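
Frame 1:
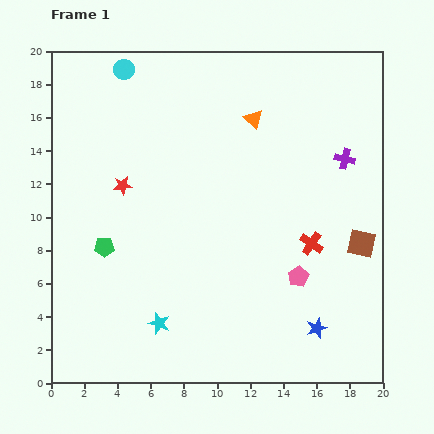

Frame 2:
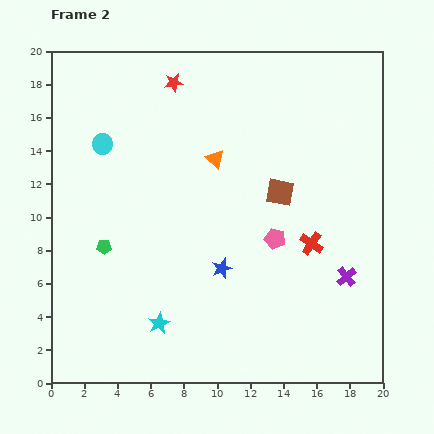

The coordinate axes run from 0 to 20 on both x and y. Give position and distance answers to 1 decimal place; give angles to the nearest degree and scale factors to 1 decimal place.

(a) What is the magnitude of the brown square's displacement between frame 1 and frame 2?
5.8

The brown square moved from (18.7, 8.4) to (13.8, 11.5), a distance of √(4.9² + 3.1²) ≈ 5.8.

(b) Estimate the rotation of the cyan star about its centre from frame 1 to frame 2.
26° clockwise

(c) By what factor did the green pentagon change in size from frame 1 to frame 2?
0.7×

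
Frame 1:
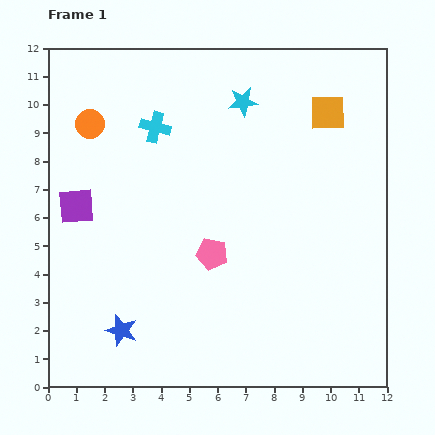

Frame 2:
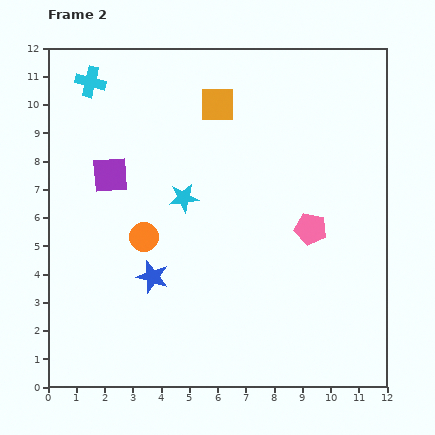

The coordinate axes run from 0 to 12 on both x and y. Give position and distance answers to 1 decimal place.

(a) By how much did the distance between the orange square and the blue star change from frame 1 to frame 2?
-4.1

Distance in frame 1: 10.6. Distance in frame 2: 6.5.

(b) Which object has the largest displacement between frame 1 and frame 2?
the orange circle

(moved 4.4; next 4.0)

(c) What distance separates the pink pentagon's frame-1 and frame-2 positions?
3.6

The pink pentagon moved from (5.8, 4.7) to (9.3, 5.6), a distance of √(3.5² + 0.9²) ≈ 3.6.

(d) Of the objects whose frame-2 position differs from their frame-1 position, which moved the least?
the purple square

(moved 1.6)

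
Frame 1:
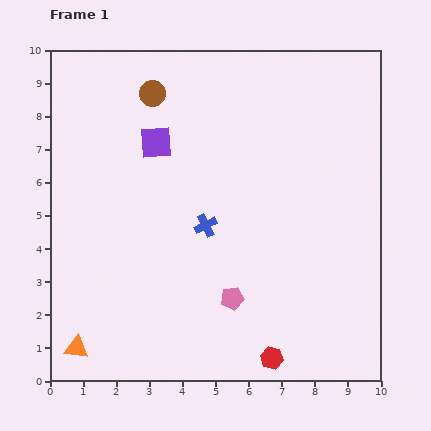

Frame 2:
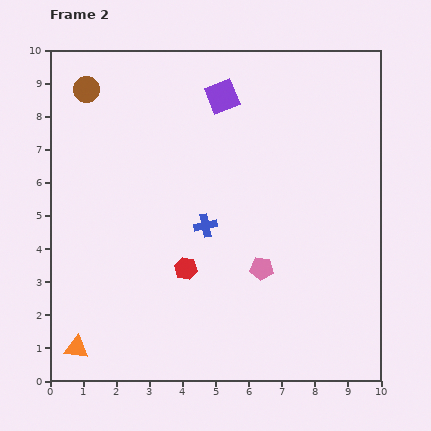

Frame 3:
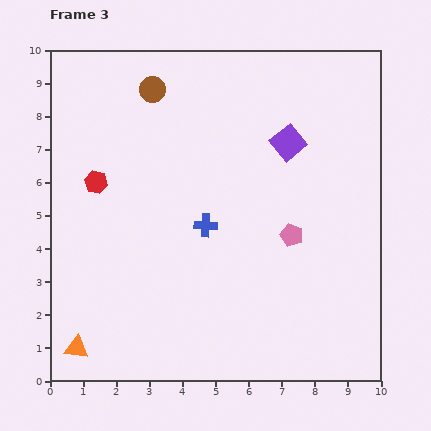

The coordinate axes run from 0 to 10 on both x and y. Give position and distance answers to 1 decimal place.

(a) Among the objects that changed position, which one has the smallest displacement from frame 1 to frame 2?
the pink pentagon

(moved 1.3)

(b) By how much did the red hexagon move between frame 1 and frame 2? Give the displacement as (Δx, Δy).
(-2.6, 2.7)

The red hexagon was at (6.7, 0.7) in frame 1 and (4.1, 3.4) in frame 2.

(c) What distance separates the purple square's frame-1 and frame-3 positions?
4.0

The purple square moved from (3.2, 7.2) to (7.2, 7.2), a distance of √(4.0² + 0.0²) ≈ 4.0.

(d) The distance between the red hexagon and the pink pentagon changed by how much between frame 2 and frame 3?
+3.8

Distance in frame 2: 2.3. Distance in frame 3: 6.1.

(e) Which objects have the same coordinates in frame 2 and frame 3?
the blue cross, the orange triangle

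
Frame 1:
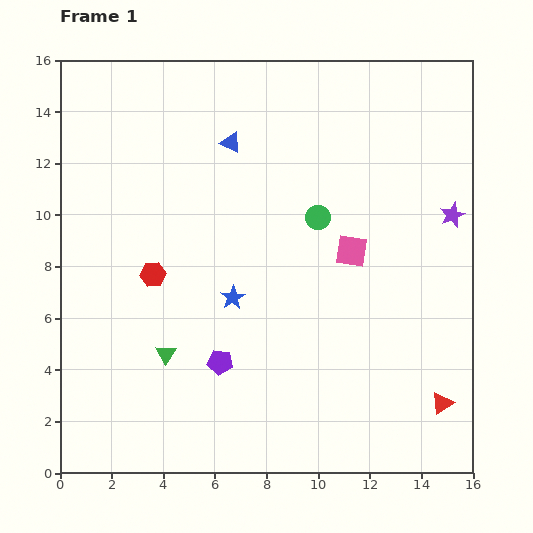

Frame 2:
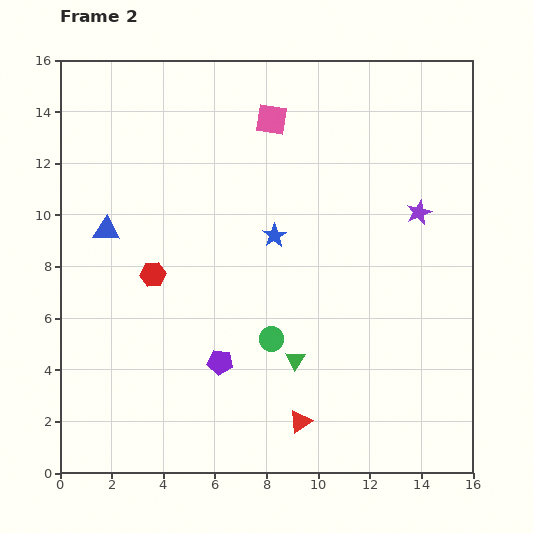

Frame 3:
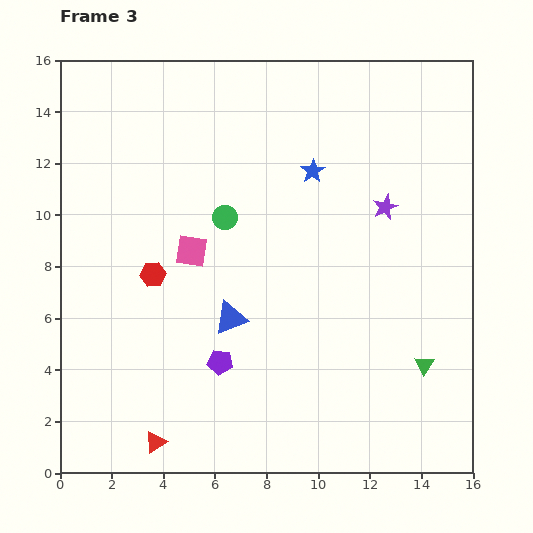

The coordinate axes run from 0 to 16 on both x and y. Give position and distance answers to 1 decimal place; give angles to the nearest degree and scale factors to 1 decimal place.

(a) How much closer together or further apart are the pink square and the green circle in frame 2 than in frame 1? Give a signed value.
+6.7

Distance in frame 1: 1.8. Distance in frame 2: 8.5.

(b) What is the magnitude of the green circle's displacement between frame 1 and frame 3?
3.6

The green circle moved from (10.0, 9.9) to (6.4, 9.9), a distance of √(3.6² + 0.0²) ≈ 3.6.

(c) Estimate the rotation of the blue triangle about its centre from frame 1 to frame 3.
49° counter-clockwise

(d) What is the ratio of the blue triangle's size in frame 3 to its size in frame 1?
1.6×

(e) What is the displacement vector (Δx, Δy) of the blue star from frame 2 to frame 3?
(1.5, 2.5)

The blue star was at (8.3, 9.2) in frame 2 and (9.8, 11.7) in frame 3.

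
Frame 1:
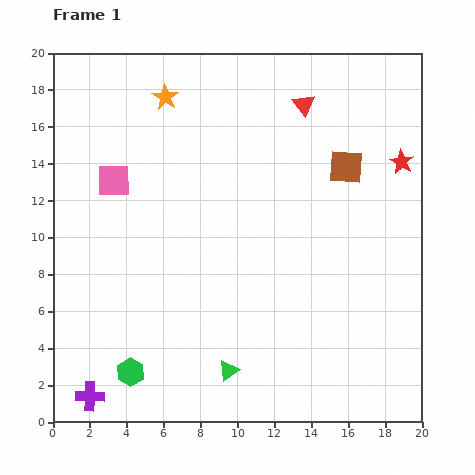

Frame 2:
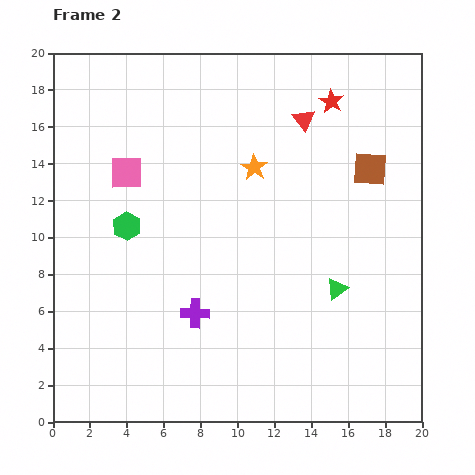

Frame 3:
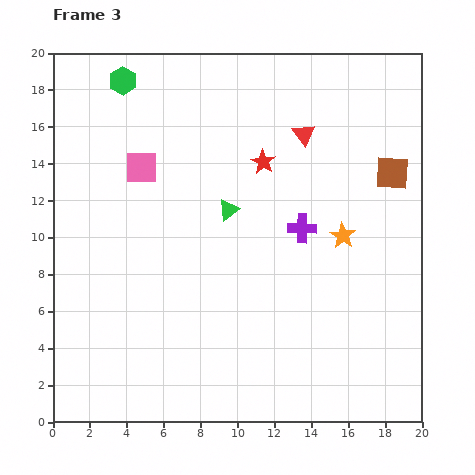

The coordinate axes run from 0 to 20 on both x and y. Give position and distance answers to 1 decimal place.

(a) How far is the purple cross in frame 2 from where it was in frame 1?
7.3

The purple cross moved from (2.0, 1.4) to (7.7, 5.9), a distance of √(5.7² + 4.5²) ≈ 7.3.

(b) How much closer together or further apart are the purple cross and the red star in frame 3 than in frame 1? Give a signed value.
-16.9

Distance in frame 1: 21.1. Distance in frame 3: 4.2.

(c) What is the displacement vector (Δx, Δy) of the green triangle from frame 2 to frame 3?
(-5.9, 4.3)

The green triangle was at (15.4, 7.2) in frame 2 and (9.5, 11.5) in frame 3.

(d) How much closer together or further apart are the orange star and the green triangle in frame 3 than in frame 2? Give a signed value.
-1.6

Distance in frame 2: 8.0. Distance in frame 3: 6.4.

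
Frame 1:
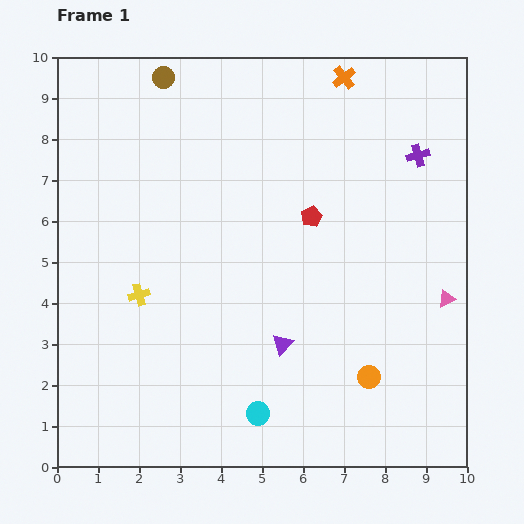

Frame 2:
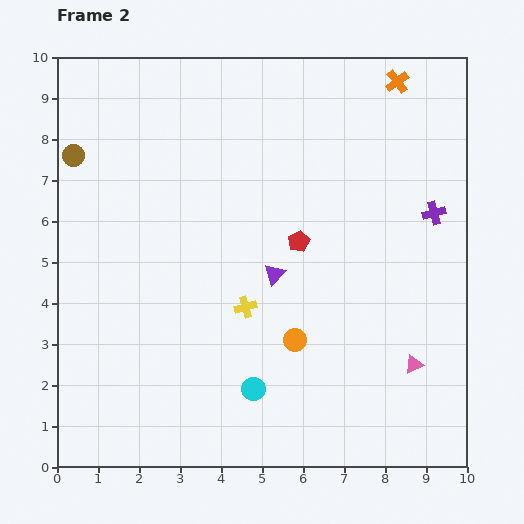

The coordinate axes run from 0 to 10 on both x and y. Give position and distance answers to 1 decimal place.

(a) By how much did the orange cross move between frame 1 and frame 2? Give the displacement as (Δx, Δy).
(1.3, -0.1)

The orange cross was at (7.0, 9.5) in frame 1 and (8.3, 9.4) in frame 2.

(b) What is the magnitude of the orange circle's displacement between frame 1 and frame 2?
2.0

The orange circle moved from (7.6, 2.2) to (5.8, 3.1), a distance of √(1.8² + 0.9²) ≈ 2.0.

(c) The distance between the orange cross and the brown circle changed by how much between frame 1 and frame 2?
+3.7

Distance in frame 1: 4.4. Distance in frame 2: 8.1.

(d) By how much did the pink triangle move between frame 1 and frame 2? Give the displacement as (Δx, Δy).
(-0.8, -1.6)

The pink triangle was at (9.5, 4.1) in frame 1 and (8.7, 2.5) in frame 2.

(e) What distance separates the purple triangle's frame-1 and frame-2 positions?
1.7

The purple triangle moved from (5.5, 3.0) to (5.3, 4.7), a distance of √(0.2² + 1.7²) ≈ 1.7.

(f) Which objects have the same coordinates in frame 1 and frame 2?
none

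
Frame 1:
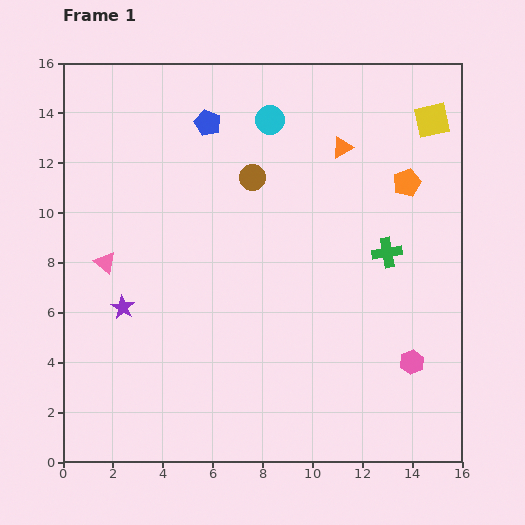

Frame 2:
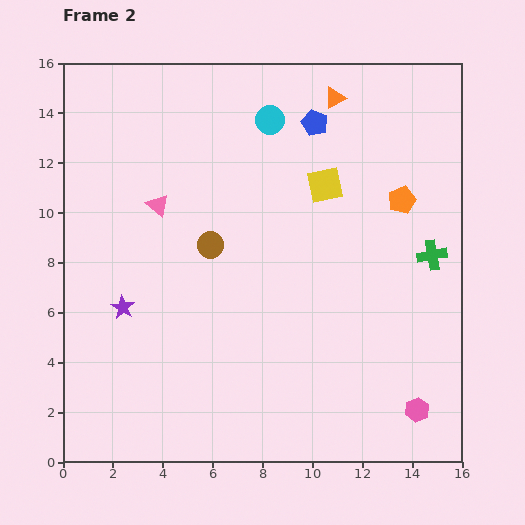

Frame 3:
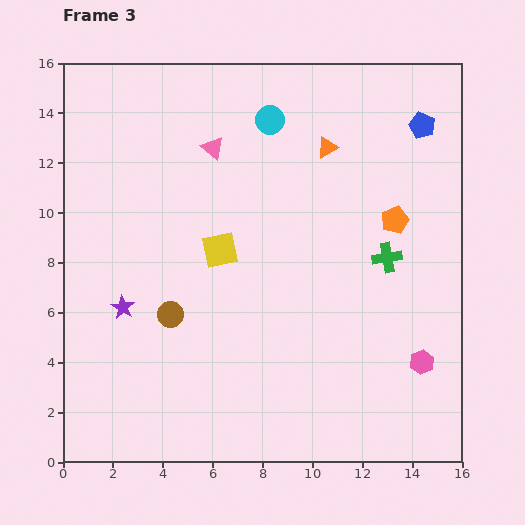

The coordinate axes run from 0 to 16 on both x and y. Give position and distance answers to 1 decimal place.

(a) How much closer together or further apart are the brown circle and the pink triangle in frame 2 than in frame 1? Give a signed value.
-4.2

Distance in frame 1: 6.8. Distance in frame 2: 2.6.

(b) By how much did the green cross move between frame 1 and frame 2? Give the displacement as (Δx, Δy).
(1.8, -0.1)

The green cross was at (13.0, 8.4) in frame 1 and (14.8, 8.3) in frame 2.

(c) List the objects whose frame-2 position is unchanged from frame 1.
the purple star, the cyan circle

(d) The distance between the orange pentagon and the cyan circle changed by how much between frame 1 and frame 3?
+0.4

Distance in frame 1: 6.0. Distance in frame 3: 6.4.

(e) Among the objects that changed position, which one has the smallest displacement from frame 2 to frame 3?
the orange pentagon

(moved 0.9)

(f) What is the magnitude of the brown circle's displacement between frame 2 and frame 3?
3.2

The brown circle moved from (5.9, 8.7) to (4.3, 5.9), a distance of √(1.6² + 2.8²) ≈ 3.2.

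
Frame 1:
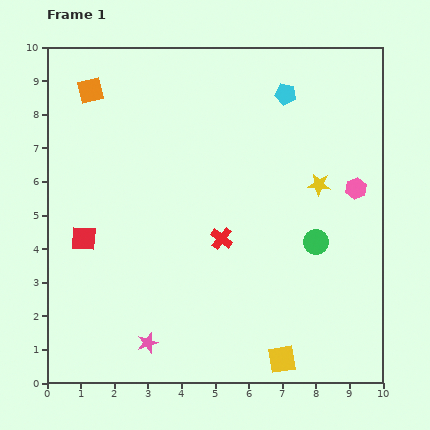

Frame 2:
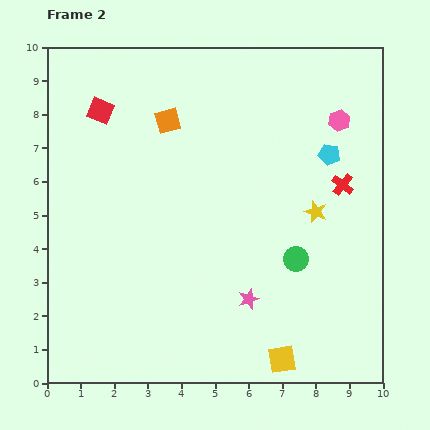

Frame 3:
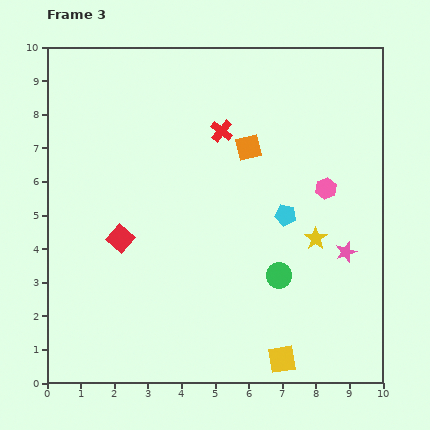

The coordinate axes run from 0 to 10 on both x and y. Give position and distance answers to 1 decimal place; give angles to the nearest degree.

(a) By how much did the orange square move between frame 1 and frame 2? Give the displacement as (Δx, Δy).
(2.3, -0.9)

The orange square was at (1.3, 8.7) in frame 1 and (3.6, 7.8) in frame 2.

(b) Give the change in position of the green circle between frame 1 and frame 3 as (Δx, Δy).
(-1.1, -1.0)

The green circle was at (8.0, 4.2) in frame 1 and (6.9, 3.2) in frame 3.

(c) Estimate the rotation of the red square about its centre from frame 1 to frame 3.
38° clockwise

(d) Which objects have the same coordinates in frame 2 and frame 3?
the yellow square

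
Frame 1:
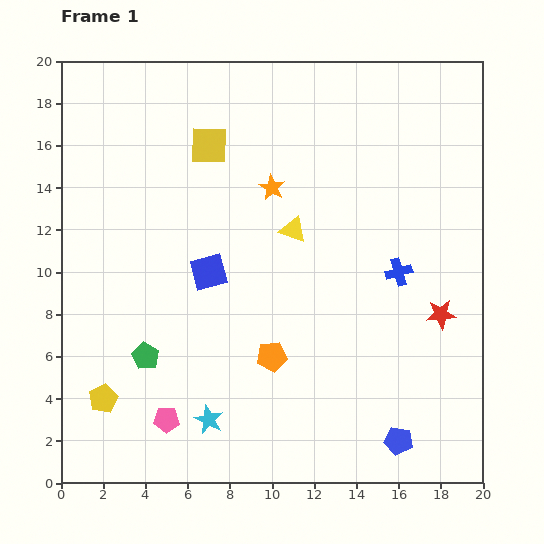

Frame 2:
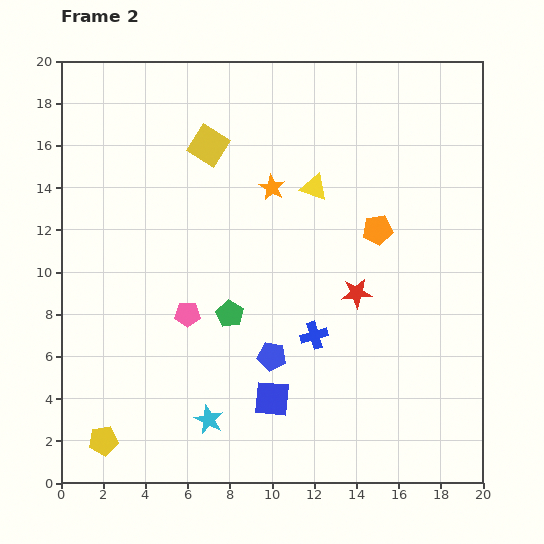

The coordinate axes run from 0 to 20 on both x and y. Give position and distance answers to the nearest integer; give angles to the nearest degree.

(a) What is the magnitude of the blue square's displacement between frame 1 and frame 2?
7

The blue square moved from (7, 10) to (10, 4), a distance of √(3² + 6²) ≈ 7.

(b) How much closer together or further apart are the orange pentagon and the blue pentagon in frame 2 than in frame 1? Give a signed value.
+1

Distance in frame 1: 7. Distance in frame 2: 8.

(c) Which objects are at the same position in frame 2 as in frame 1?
the yellow square, the orange star, the cyan star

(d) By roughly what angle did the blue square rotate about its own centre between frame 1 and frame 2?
20° clockwise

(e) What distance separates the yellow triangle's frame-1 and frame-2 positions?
2

The yellow triangle moved from (11, 12) to (12, 14), a distance of √(1² + 2²) ≈ 2.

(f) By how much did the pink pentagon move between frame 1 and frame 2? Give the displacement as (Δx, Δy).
(1, 5)

The pink pentagon was at (5, 3) in frame 1 and (6, 8) in frame 2.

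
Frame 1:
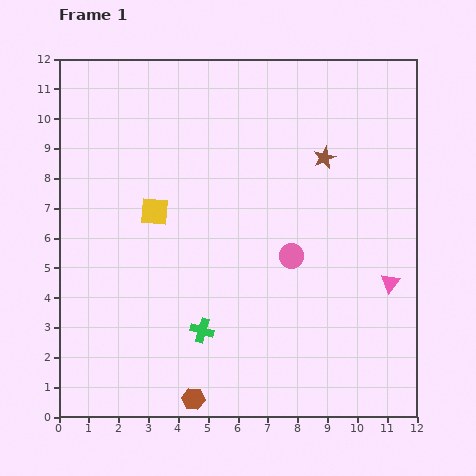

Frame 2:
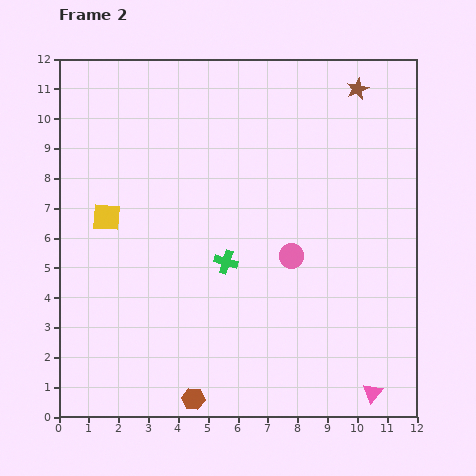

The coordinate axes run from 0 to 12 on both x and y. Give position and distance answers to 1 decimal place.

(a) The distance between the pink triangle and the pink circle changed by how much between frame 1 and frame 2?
+1.9

Distance in frame 1: 3.4. Distance in frame 2: 5.3.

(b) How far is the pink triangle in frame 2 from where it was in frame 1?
3.7

The pink triangle moved from (11.1, 4.5) to (10.5, 0.8), a distance of √(0.6² + 3.7²) ≈ 3.7.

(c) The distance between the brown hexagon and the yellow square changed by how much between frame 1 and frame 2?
+0.4

Distance in frame 1: 6.4. Distance in frame 2: 6.8.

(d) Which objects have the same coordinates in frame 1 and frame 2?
the pink circle, the brown hexagon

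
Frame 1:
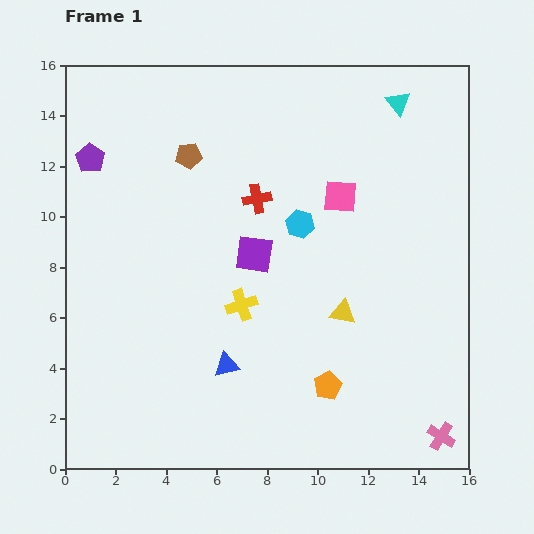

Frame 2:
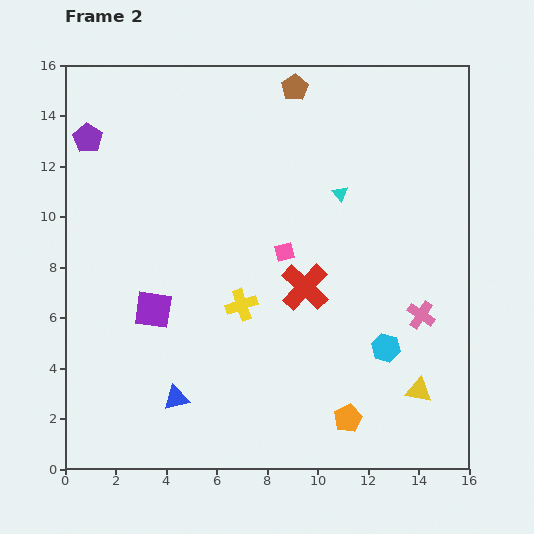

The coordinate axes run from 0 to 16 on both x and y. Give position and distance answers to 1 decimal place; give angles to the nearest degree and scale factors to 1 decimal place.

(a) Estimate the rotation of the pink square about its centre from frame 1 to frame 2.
19° counter-clockwise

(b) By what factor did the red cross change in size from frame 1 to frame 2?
1.7×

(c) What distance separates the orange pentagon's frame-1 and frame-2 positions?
1.5

The orange pentagon moved from (10.4, 3.3) to (11.2, 2.0), a distance of √(0.8² + 1.3²) ≈ 1.5.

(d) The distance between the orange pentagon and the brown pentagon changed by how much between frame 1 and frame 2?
+2.7

Distance in frame 1: 10.6. Distance in frame 2: 13.3.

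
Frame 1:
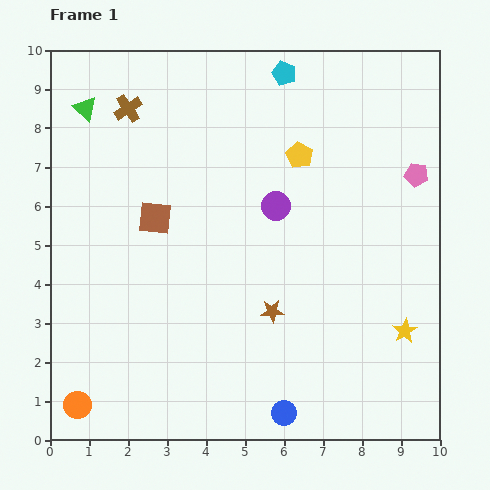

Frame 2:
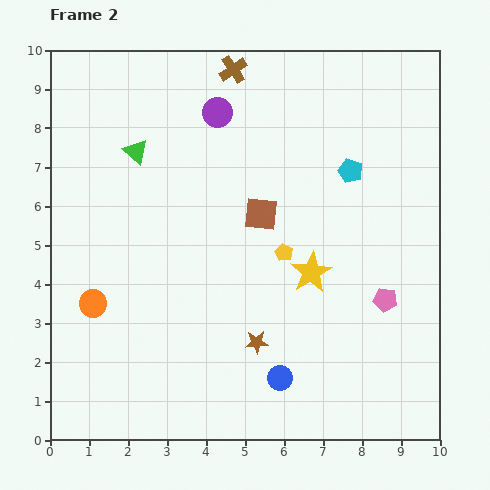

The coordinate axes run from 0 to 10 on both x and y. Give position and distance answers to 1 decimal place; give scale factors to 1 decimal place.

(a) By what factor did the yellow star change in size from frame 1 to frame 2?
1.7×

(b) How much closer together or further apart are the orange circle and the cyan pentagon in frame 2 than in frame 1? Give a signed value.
-2.6

Distance in frame 1: 10.0. Distance in frame 2: 7.4.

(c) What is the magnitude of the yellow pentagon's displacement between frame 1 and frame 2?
2.5

The yellow pentagon moved from (6.4, 7.3) to (6.0, 4.8), a distance of √(0.4² + 2.5²) ≈ 2.5.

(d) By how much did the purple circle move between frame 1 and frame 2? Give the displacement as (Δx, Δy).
(-1.5, 2.4)

The purple circle was at (5.8, 6.0) in frame 1 and (4.3, 8.4) in frame 2.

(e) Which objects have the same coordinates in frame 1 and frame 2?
none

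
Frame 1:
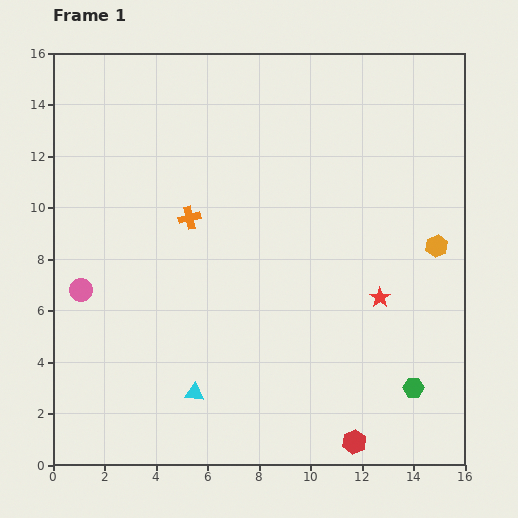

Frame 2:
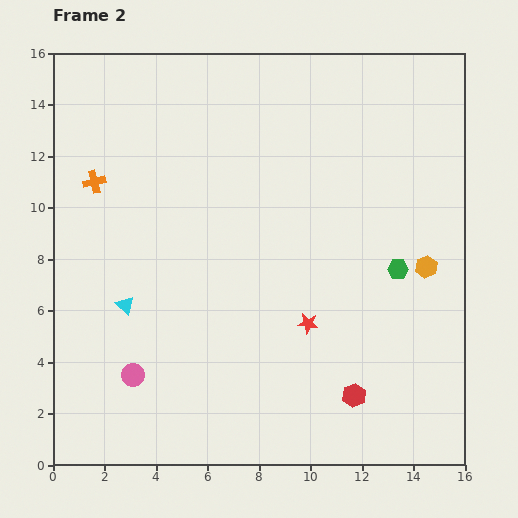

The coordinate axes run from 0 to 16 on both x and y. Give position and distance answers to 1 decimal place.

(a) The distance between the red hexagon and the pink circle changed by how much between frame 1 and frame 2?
-3.5

Distance in frame 1: 12.1. Distance in frame 2: 8.6.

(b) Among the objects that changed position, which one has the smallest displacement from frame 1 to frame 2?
the orange hexagon

(moved 0.9)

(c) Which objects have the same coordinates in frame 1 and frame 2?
none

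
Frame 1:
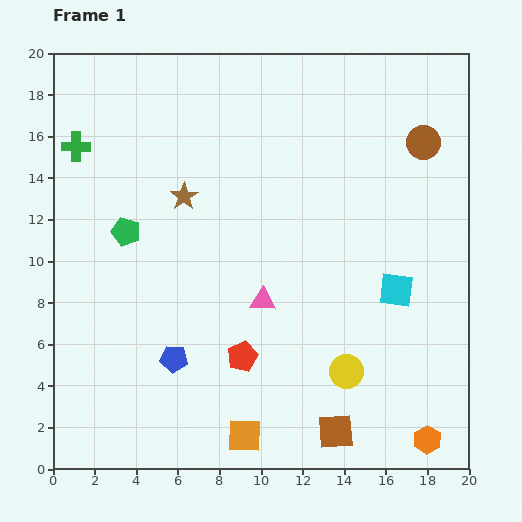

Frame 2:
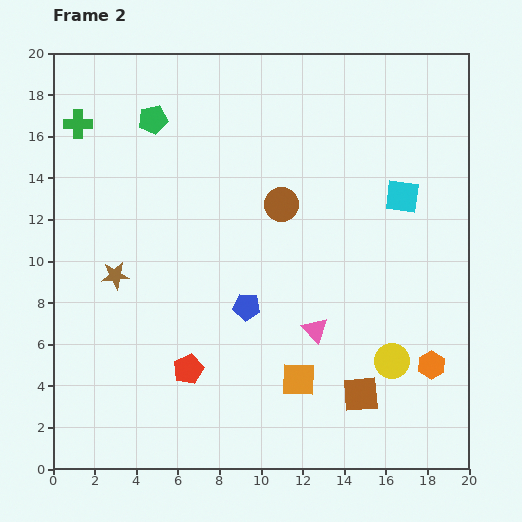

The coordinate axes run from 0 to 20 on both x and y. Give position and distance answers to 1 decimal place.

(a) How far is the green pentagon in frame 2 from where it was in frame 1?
5.6

The green pentagon moved from (3.5, 11.4) to (4.8, 16.8), a distance of √(1.3² + 5.4²) ≈ 5.6.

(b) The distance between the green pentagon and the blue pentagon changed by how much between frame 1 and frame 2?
+3.6

Distance in frame 1: 6.5. Distance in frame 2: 10.1.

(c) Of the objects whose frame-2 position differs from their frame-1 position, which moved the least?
the green cross

(moved 1.1)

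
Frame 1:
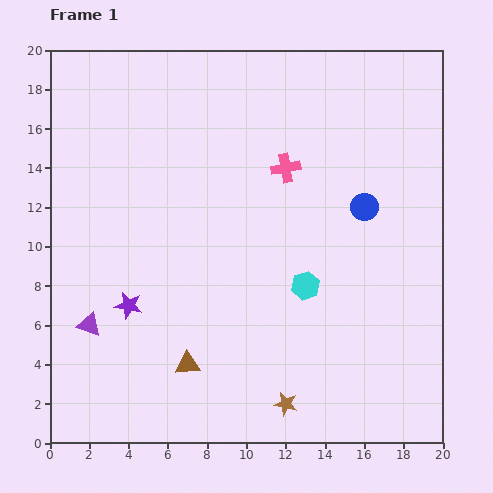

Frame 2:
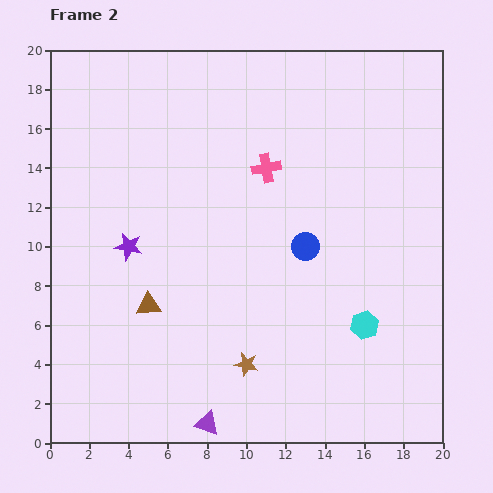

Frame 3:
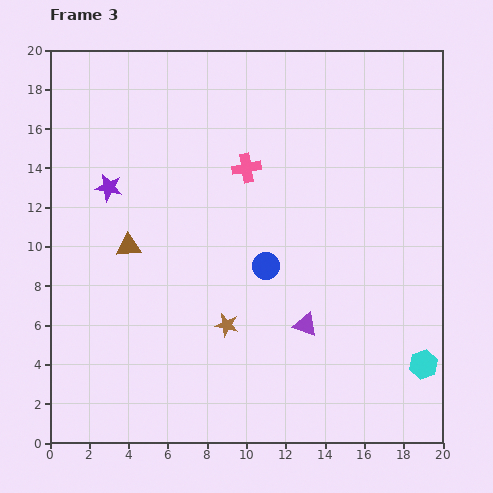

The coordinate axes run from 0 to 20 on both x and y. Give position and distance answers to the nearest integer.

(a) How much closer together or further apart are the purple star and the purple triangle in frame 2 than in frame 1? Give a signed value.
+8

Distance in frame 1: 2. Distance in frame 2: 10.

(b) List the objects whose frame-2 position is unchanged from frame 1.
none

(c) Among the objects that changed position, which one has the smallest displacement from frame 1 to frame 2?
the pink cross

(moved 1)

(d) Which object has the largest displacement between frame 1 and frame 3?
the purple triangle

(moved 11; next 7)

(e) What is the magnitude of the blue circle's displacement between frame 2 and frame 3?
2

The blue circle moved from (13, 10) to (11, 9), a distance of √(2² + 1²) ≈ 2.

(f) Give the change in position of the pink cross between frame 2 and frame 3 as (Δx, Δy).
(-1, 0)

The pink cross was at (11, 14) in frame 2 and (10, 14) in frame 3.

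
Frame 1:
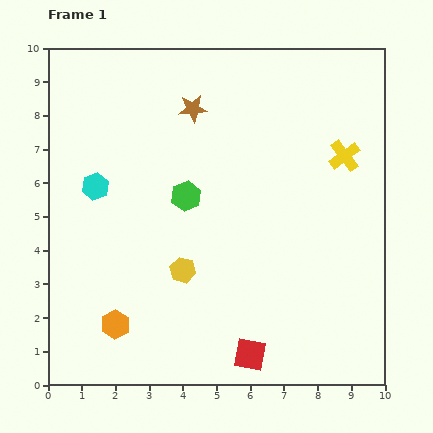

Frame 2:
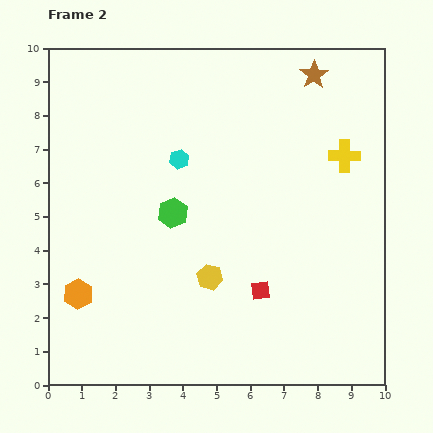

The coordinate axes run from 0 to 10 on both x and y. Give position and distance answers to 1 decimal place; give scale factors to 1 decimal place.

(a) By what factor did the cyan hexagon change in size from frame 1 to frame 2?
0.7×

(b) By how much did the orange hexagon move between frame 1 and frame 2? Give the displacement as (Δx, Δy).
(-1.1, 0.9)

The orange hexagon was at (2.0, 1.8) in frame 1 and (0.9, 2.7) in frame 2.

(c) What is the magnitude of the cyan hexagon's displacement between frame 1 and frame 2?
2.6

The cyan hexagon moved from (1.4, 5.9) to (3.9, 6.7), a distance of √(2.5² + 0.8²) ≈ 2.6.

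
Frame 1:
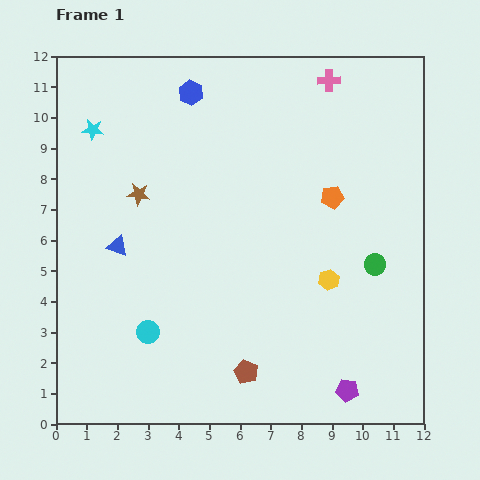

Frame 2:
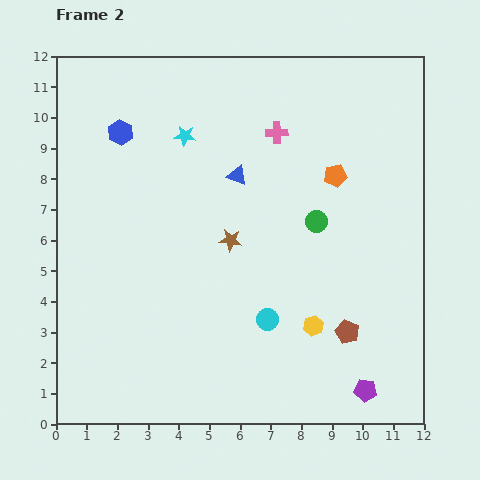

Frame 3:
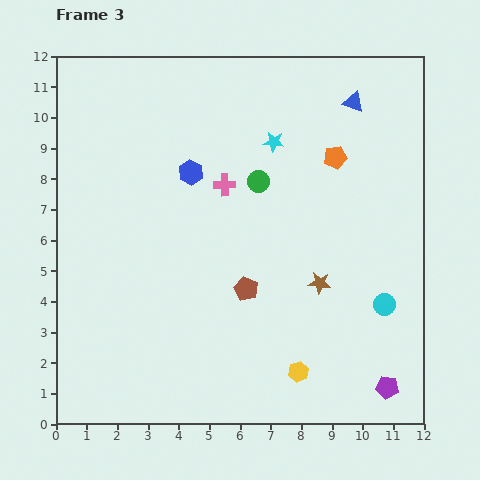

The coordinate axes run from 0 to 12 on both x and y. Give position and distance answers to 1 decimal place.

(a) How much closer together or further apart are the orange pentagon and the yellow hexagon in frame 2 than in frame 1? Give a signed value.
+2.2

Distance in frame 1: 2.7. Distance in frame 2: 4.9.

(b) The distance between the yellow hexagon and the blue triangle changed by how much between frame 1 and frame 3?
+2.0

Distance in frame 1: 7.0. Distance in frame 3: 9.0.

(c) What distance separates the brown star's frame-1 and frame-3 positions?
6.6

The brown star moved from (2.7, 7.5) to (8.6, 4.6), a distance of √(5.9² + 2.9²) ≈ 6.6.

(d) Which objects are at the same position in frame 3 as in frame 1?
none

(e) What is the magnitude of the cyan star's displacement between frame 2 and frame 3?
2.9

The cyan star moved from (4.2, 9.4) to (7.1, 9.2), a distance of √(2.9² + 0.2²) ≈ 2.9.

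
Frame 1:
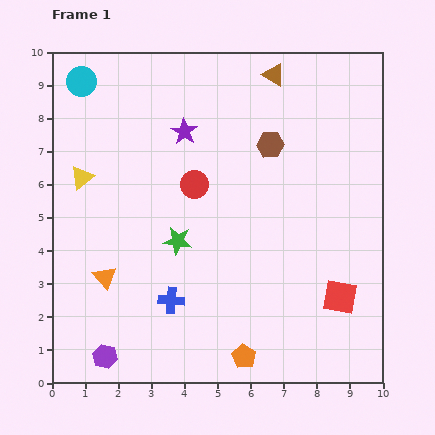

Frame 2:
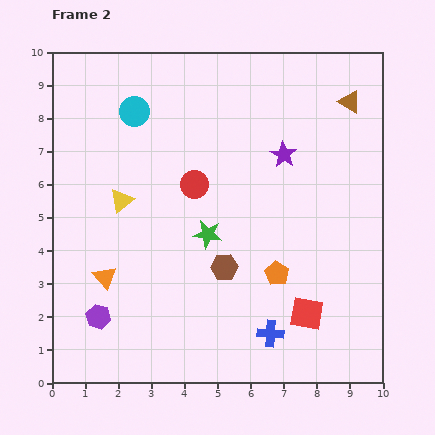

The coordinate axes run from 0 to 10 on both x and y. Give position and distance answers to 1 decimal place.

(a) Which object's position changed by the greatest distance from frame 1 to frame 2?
the brown hexagon

(moved 4.0; next 3.2)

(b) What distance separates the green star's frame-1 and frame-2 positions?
0.9

The green star moved from (3.8, 4.3) to (4.7, 4.5), a distance of √(0.9² + 0.2²) ≈ 0.9.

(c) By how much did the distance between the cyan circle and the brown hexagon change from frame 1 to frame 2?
-0.6

Distance in frame 1: 6.0. Distance in frame 2: 5.4.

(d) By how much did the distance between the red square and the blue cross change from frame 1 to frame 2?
-3.8

Distance in frame 1: 5.1. Distance in frame 2: 1.3.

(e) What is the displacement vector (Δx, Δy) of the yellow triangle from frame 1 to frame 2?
(1.2, -0.7)

The yellow triangle was at (0.9, 6.2) in frame 1 and (2.1, 5.5) in frame 2.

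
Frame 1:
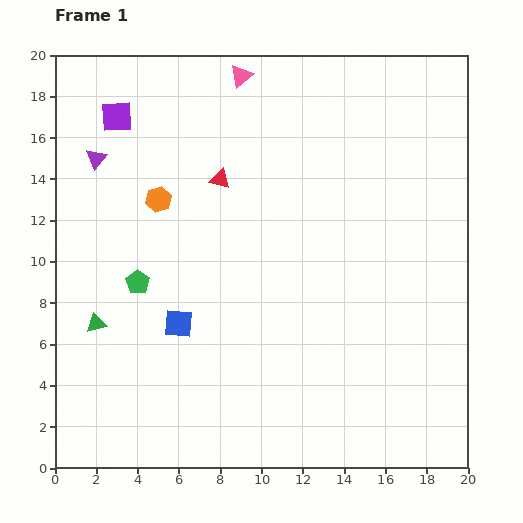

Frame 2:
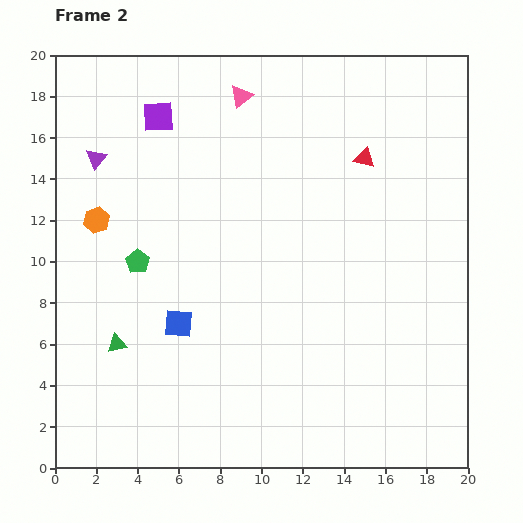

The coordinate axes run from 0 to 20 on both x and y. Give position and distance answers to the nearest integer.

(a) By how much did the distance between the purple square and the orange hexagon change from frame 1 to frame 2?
+2

Distance in frame 1: 4. Distance in frame 2: 6.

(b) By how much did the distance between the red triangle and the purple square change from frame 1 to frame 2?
+4

Distance in frame 1: 6. Distance in frame 2: 10.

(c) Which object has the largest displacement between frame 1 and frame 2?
the red triangle

(moved 7; next 3)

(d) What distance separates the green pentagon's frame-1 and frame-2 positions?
1

The green pentagon moved from (4, 9) to (4, 10), a distance of √(0² + 1²) ≈ 1.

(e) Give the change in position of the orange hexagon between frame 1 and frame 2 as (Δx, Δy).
(-3, -1)

The orange hexagon was at (5, 13) in frame 1 and (2, 12) in frame 2.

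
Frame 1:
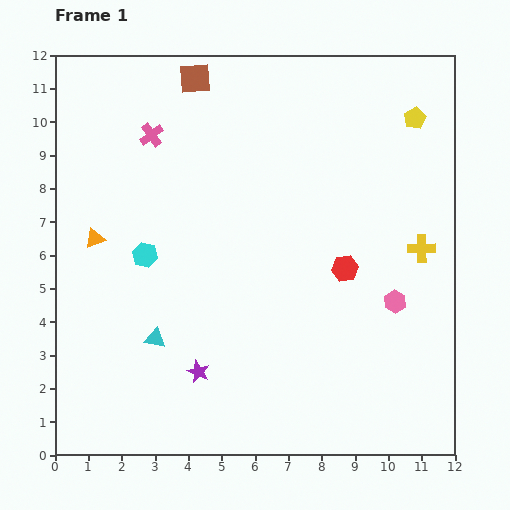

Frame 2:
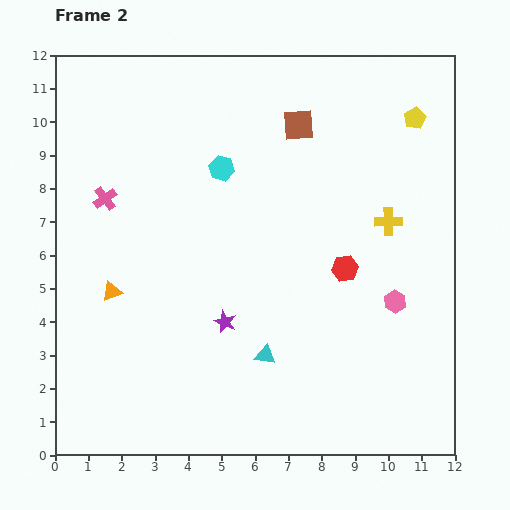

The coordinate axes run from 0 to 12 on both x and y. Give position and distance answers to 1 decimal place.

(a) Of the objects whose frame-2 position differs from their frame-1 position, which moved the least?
the yellow cross

(moved 1.3)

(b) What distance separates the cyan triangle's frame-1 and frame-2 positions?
3.3

The cyan triangle moved from (3.0, 3.5) to (6.3, 3.0), a distance of √(3.3² + 0.5²) ≈ 3.3.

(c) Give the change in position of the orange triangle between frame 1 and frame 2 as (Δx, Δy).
(0.5, -1.6)

The orange triangle was at (1.2, 6.5) in frame 1 and (1.7, 4.9) in frame 2.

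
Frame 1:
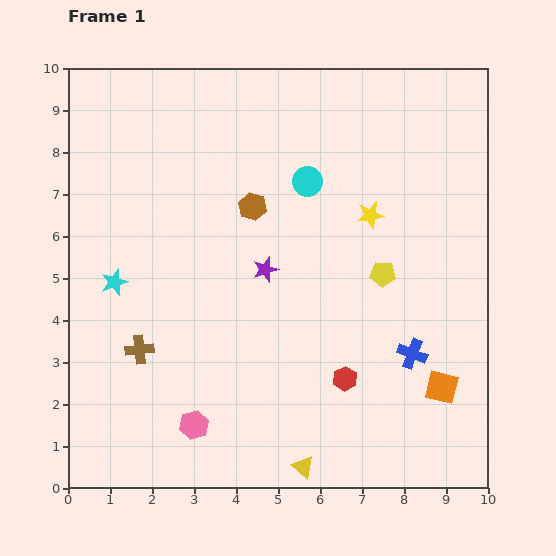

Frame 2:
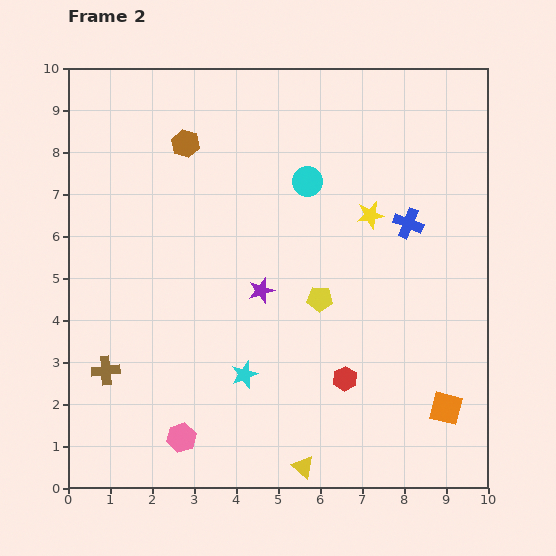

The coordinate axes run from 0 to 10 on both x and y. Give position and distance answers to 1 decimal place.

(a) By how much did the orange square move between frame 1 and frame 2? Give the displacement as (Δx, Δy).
(0.1, -0.5)

The orange square was at (8.9, 2.4) in frame 1 and (9.0, 1.9) in frame 2.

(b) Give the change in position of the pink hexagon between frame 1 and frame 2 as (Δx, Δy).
(-0.3, -0.3)

The pink hexagon was at (3.0, 1.5) in frame 1 and (2.7, 1.2) in frame 2.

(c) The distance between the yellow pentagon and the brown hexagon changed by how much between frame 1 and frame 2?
+1.4

Distance in frame 1: 3.5. Distance in frame 2: 4.9.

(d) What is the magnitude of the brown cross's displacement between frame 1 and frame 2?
0.9

The brown cross moved from (1.7, 3.3) to (0.9, 2.8), a distance of √(0.8² + 0.5²) ≈ 0.9.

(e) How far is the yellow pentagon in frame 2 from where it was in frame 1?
1.6

The yellow pentagon moved from (7.5, 5.1) to (6.0, 4.5), a distance of √(1.5² + 0.6²) ≈ 1.6.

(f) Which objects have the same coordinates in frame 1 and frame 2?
the yellow star, the cyan circle, the red hexagon, the yellow triangle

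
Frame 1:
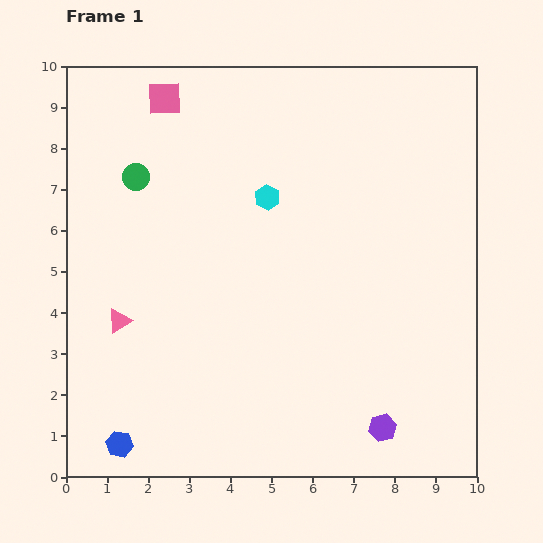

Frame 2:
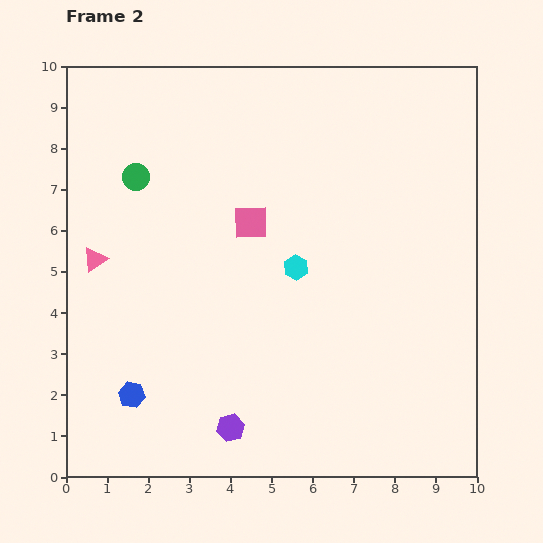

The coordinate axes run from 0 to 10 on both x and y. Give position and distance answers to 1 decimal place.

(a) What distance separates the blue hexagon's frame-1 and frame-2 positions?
1.2

The blue hexagon moved from (1.3, 0.8) to (1.6, 2.0), a distance of √(0.3² + 1.2²) ≈ 1.2.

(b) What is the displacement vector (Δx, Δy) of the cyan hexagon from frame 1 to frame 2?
(0.7, -1.7)

The cyan hexagon was at (4.9, 6.8) in frame 1 and (5.6, 5.1) in frame 2.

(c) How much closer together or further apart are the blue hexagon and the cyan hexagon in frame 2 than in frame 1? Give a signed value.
-1.9

Distance in frame 1: 7.0. Distance in frame 2: 5.1.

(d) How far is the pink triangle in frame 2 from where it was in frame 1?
1.6

The pink triangle moved from (1.3, 3.8) to (0.7, 5.3), a distance of √(0.6² + 1.5²) ≈ 1.6.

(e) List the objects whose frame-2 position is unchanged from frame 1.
the green circle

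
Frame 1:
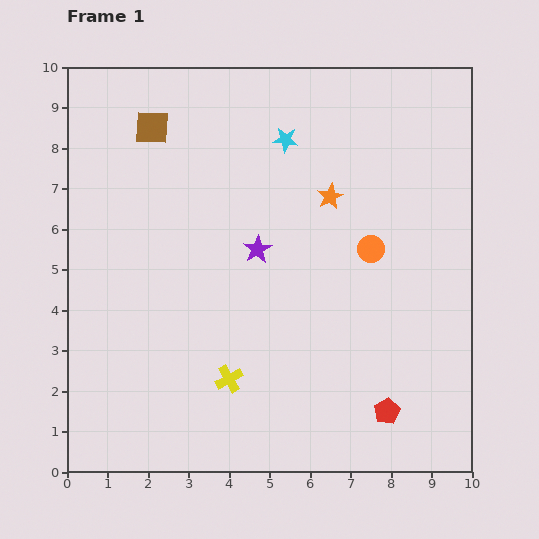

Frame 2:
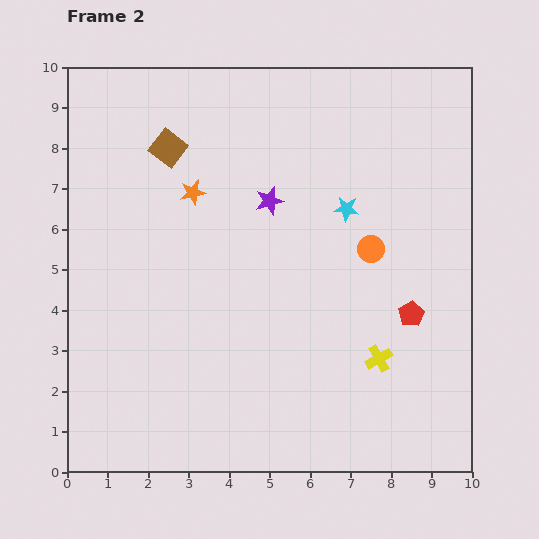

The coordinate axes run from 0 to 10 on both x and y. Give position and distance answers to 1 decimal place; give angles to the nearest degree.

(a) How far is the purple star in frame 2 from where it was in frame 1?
1.2

The purple star moved from (4.7, 5.5) to (5.0, 6.7), a distance of √(0.3² + 1.2²) ≈ 1.2.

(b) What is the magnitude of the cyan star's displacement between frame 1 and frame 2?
2.3

The cyan star moved from (5.4, 8.2) to (6.9, 6.5), a distance of √(1.5² + 1.7²) ≈ 2.3.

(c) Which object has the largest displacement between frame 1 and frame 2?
the yellow cross

(moved 3.7; next 3.4)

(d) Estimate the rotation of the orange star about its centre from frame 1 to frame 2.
16° clockwise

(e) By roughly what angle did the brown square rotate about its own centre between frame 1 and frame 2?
35° clockwise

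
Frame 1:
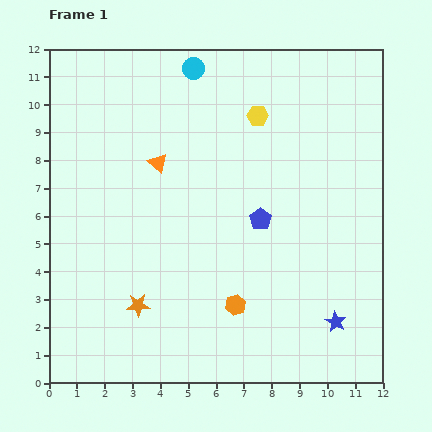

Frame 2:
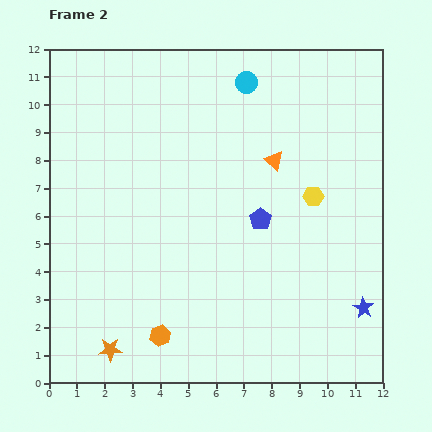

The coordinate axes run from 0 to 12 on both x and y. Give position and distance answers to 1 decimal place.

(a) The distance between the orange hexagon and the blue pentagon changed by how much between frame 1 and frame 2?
+2.3

Distance in frame 1: 3.2. Distance in frame 2: 5.5.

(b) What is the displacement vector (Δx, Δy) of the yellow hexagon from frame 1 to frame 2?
(2.0, -2.9)

The yellow hexagon was at (7.5, 9.6) in frame 1 and (9.5, 6.7) in frame 2.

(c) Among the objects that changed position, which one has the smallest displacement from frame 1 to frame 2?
the blue star

(moved 1.1)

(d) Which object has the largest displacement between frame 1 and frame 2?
the orange triangle

(moved 4.2; next 3.5)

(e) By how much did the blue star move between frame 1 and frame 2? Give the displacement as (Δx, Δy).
(1.0, 0.5)

The blue star was at (10.3, 2.2) in frame 1 and (11.3, 2.7) in frame 2.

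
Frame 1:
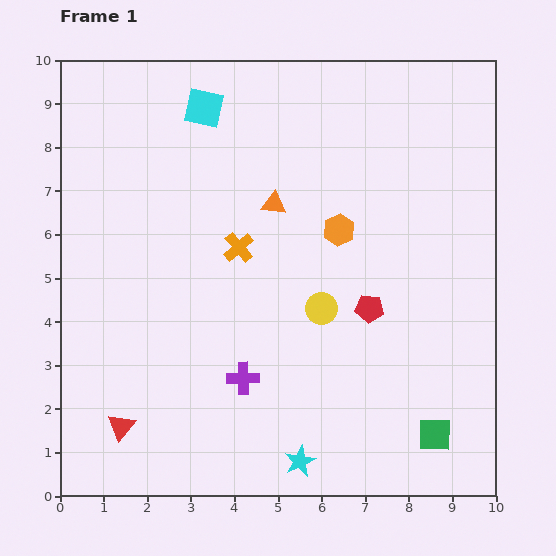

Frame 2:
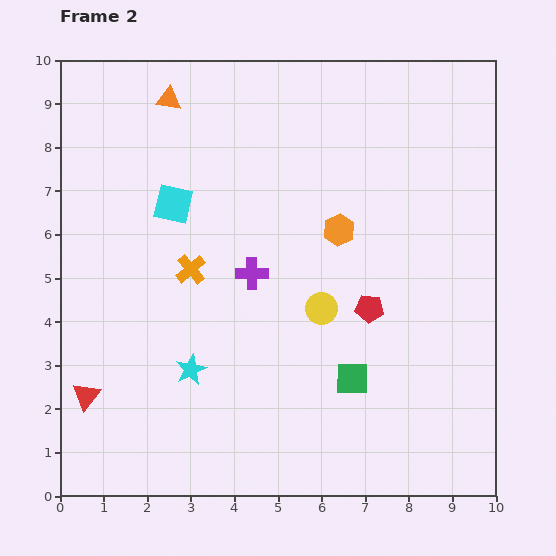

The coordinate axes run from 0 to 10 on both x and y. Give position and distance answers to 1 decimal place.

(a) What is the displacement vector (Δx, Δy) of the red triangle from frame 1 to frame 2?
(-0.8, 0.7)

The red triangle was at (1.4, 1.6) in frame 1 and (0.6, 2.3) in frame 2.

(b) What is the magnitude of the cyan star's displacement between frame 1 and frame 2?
3.3

The cyan star moved from (5.5, 0.8) to (3.0, 2.9), a distance of √(2.5² + 2.1²) ≈ 3.3.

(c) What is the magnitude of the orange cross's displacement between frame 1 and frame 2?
1.2

The orange cross moved from (4.1, 5.7) to (3.0, 5.2), a distance of √(1.1² + 0.5²) ≈ 1.2.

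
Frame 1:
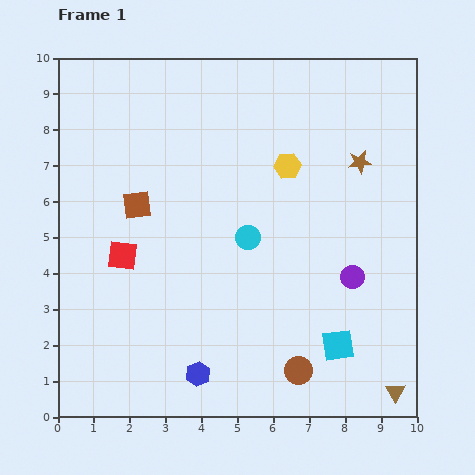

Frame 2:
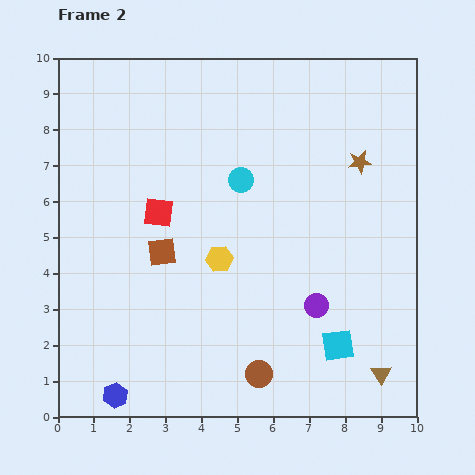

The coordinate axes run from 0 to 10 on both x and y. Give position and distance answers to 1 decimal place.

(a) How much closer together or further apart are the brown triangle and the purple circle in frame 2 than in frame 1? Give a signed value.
-0.8

Distance in frame 1: 3.4. Distance in frame 2: 2.6.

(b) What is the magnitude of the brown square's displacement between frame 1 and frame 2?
1.5

The brown square moved from (2.2, 5.9) to (2.9, 4.6), a distance of √(0.7² + 1.3²) ≈ 1.5.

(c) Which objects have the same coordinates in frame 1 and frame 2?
the cyan square, the brown star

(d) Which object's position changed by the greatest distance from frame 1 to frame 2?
the yellow hexagon

(moved 3.2; next 2.4)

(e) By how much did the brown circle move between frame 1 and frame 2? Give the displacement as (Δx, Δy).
(-1.1, -0.1)

The brown circle was at (6.7, 1.3) in frame 1 and (5.6, 1.2) in frame 2.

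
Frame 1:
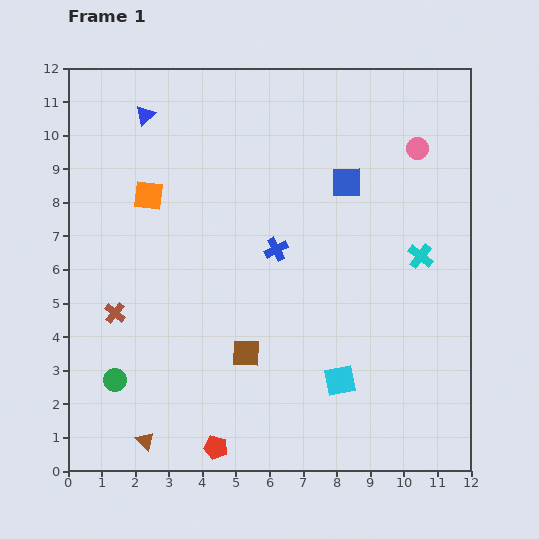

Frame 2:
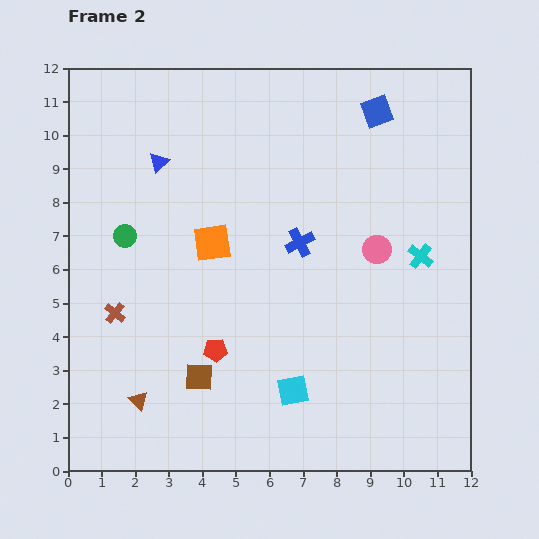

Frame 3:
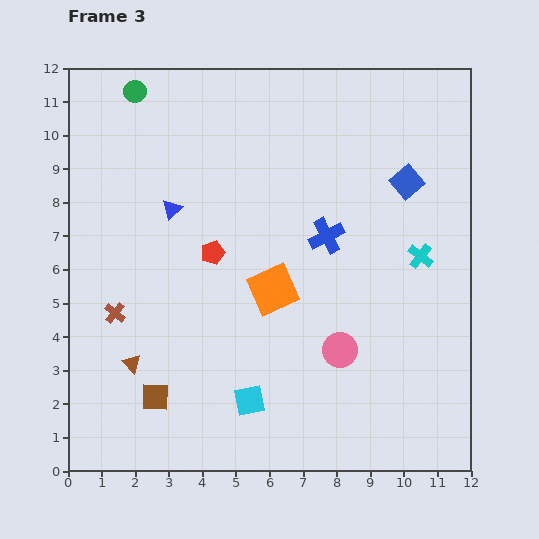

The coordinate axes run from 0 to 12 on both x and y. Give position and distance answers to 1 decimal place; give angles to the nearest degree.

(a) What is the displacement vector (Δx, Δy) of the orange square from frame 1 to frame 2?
(1.9, -1.4)

The orange square was at (2.4, 8.2) in frame 1 and (4.3, 6.8) in frame 2.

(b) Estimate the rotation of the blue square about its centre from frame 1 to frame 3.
39° counter-clockwise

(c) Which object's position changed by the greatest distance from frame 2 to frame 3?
the green circle

(moved 4.3; next 3.2)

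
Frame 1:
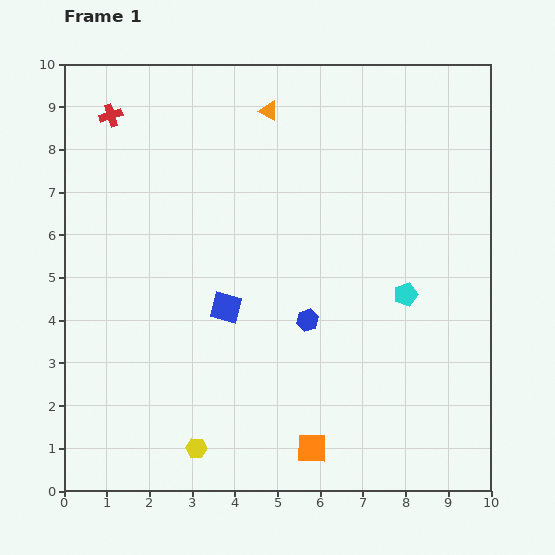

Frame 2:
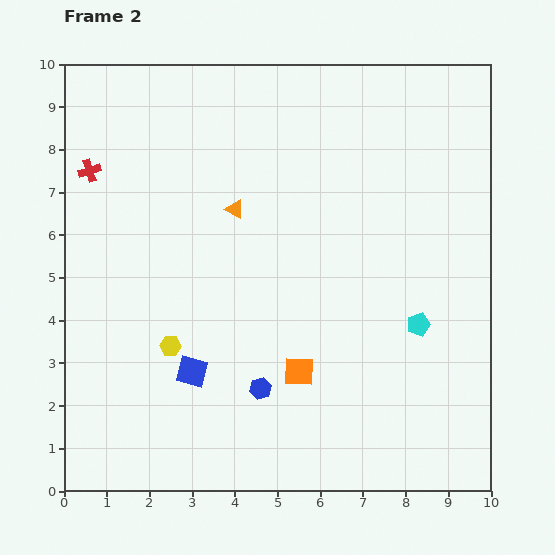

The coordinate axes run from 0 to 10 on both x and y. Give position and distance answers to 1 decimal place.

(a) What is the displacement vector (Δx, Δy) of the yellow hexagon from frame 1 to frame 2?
(-0.6, 2.4)

The yellow hexagon was at (3.1, 1.0) in frame 1 and (2.5, 3.4) in frame 2.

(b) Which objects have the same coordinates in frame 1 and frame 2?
none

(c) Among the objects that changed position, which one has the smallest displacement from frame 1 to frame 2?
the cyan pentagon

(moved 0.8)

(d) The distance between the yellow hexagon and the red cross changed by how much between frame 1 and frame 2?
-3.6

Distance in frame 1: 8.1. Distance in frame 2: 4.5.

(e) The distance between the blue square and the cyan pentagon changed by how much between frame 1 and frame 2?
+1.2

Distance in frame 1: 4.2. Distance in frame 2: 5.4.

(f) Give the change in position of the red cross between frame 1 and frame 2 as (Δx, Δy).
(-0.5, -1.3)

The red cross was at (1.1, 8.8) in frame 1 and (0.6, 7.5) in frame 2.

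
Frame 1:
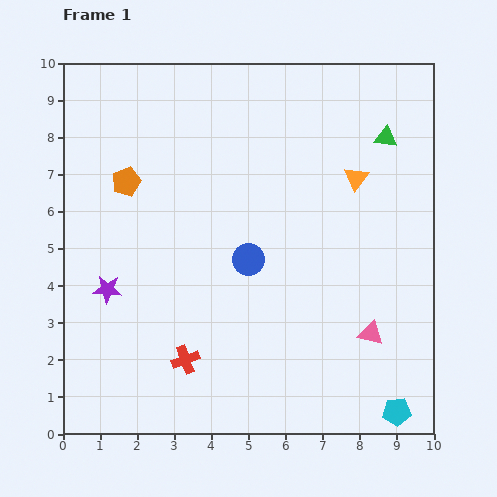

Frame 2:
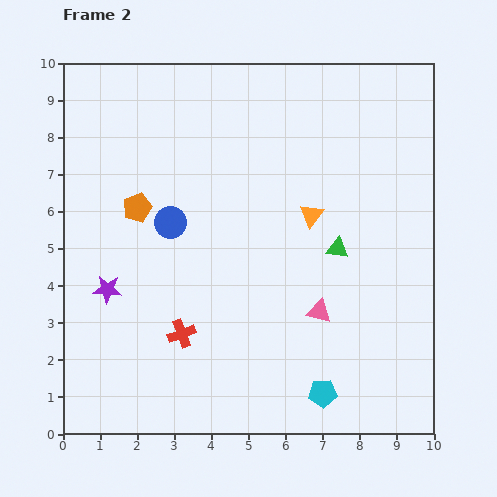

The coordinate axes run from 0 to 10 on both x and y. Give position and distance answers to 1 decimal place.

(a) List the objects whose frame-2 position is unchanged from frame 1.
the purple star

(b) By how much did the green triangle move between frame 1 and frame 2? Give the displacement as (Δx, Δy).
(-1.3, -3.0)

The green triangle was at (8.7, 8.0) in frame 1 and (7.4, 5.0) in frame 2.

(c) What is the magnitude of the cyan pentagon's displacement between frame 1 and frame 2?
2.1

The cyan pentagon moved from (9.0, 0.6) to (7.0, 1.1), a distance of √(2.0² + 0.5²) ≈ 2.1.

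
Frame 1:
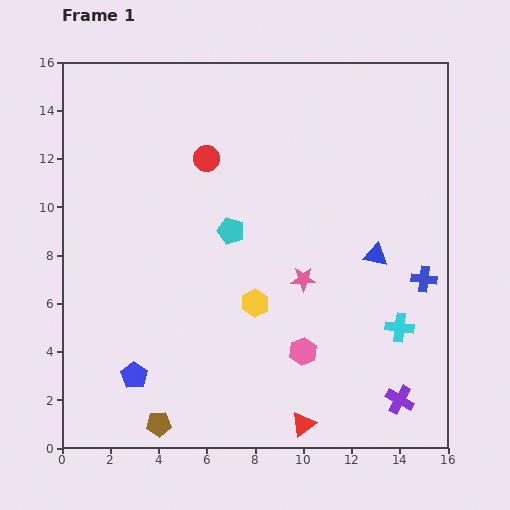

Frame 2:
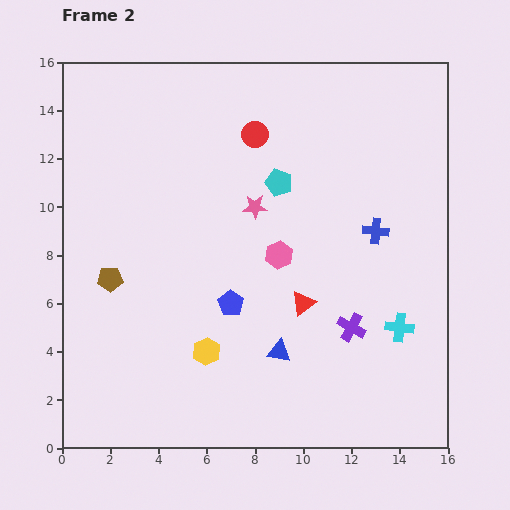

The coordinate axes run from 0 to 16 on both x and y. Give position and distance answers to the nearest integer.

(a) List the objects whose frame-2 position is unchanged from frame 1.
the cyan cross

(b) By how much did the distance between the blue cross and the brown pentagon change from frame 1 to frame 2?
-2

Distance in frame 1: 13. Distance in frame 2: 11.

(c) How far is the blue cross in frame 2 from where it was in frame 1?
3

The blue cross moved from (15, 7) to (13, 9), a distance of √(2² + 2²) ≈ 3.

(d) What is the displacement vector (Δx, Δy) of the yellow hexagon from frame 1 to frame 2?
(-2, -2)

The yellow hexagon was at (8, 6) in frame 1 and (6, 4) in frame 2.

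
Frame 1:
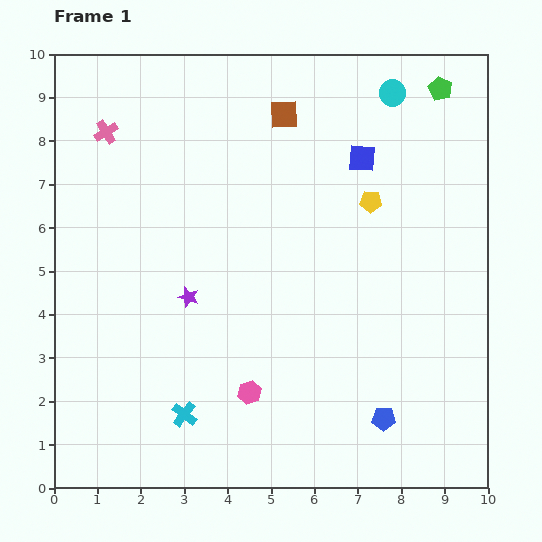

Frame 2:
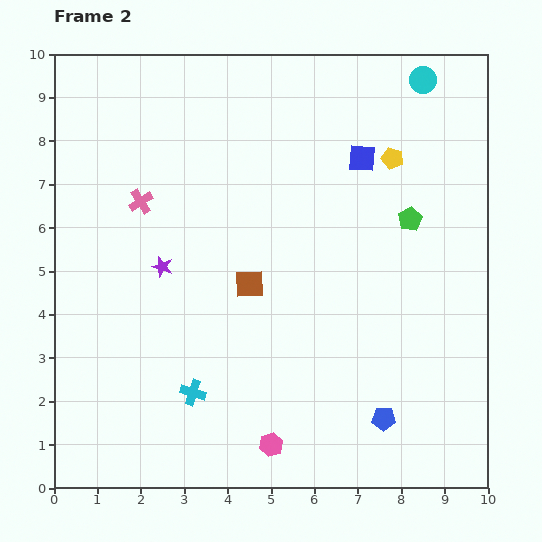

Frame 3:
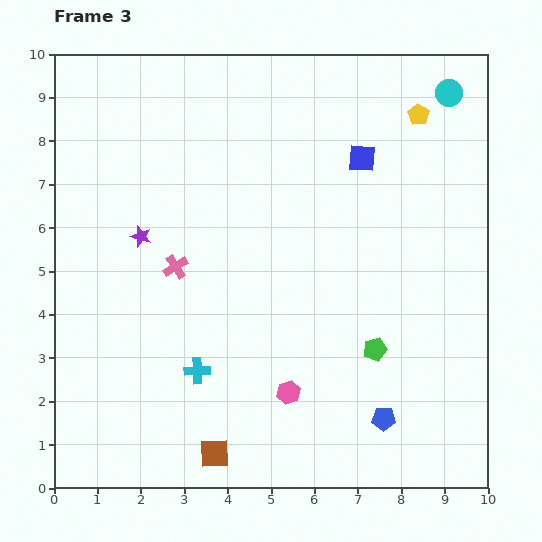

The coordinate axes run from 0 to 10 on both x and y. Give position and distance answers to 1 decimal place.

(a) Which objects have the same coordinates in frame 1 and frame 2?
the blue pentagon, the blue square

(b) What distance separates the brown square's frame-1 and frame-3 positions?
8.0

The brown square moved from (5.3, 8.6) to (3.7, 0.8), a distance of √(1.6² + 7.8²) ≈ 8.0.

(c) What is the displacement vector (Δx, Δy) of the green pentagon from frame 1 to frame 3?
(-1.5, -6.0)

The green pentagon was at (8.9, 9.2) in frame 1 and (7.4, 3.2) in frame 3.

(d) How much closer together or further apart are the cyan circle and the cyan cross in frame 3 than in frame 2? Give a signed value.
-0.3

Distance in frame 2: 8.9. Distance in frame 3: 8.6.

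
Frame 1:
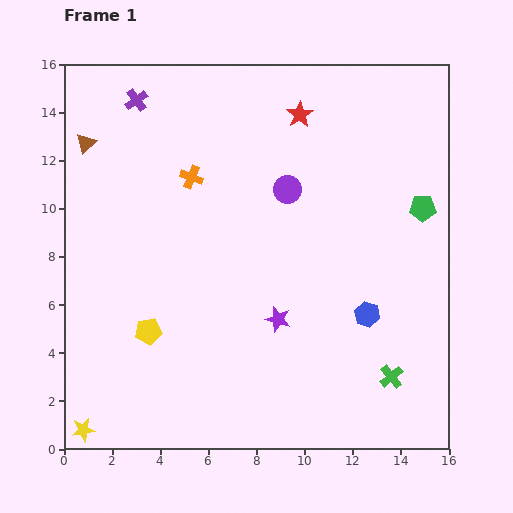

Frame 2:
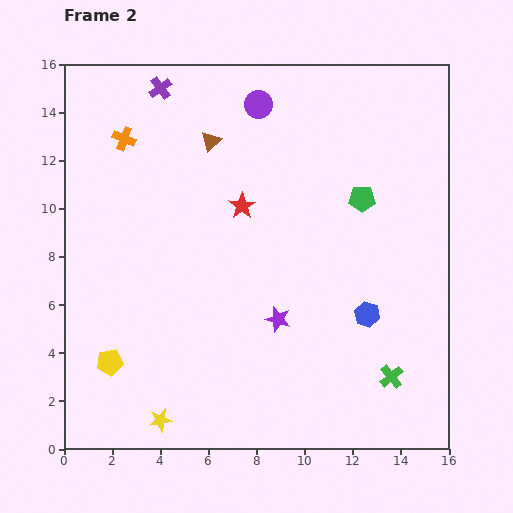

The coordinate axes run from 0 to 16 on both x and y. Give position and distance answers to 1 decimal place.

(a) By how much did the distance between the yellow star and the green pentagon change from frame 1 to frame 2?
-4.3

Distance in frame 1: 16.8. Distance in frame 2: 12.5.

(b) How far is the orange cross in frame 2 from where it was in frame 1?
3.2

The orange cross moved from (5.3, 11.3) to (2.5, 12.9), a distance of √(2.8² + 1.6²) ≈ 3.2.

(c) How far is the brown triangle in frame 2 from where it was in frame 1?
5.2

The brown triangle moved from (0.9, 12.7) to (6.1, 12.8), a distance of √(5.2² + 0.1²) ≈ 5.2.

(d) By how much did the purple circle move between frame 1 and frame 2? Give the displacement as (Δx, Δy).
(-1.2, 3.5)

The purple circle was at (9.3, 10.8) in frame 1 and (8.1, 14.3) in frame 2.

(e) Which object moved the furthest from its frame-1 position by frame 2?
the brown triangle

(moved 5.2; next 4.5)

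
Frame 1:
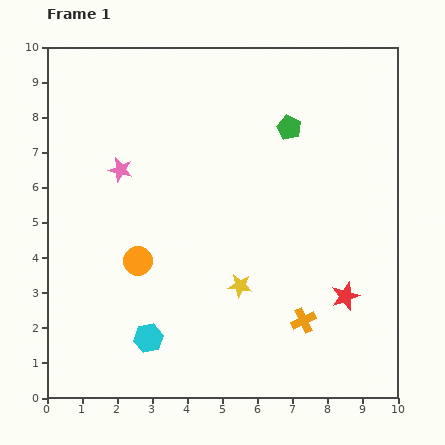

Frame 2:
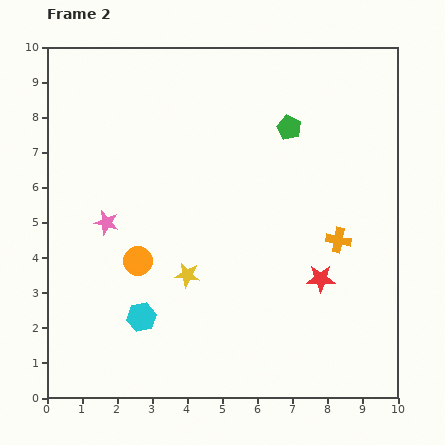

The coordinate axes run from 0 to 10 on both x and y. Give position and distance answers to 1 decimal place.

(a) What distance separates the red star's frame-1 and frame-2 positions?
0.9

The red star moved from (8.5, 2.9) to (7.8, 3.4), a distance of √(0.7² + 0.5²) ≈ 0.9.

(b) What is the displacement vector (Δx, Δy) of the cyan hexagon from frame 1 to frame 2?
(-0.2, 0.6)

The cyan hexagon was at (2.9, 1.7) in frame 1 and (2.7, 2.3) in frame 2.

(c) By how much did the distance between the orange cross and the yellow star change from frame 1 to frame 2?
+2.3

Distance in frame 1: 2.1. Distance in frame 2: 4.4.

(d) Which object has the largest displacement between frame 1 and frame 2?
the orange cross

(moved 2.5; next 1.6)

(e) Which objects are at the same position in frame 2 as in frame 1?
the green pentagon, the orange circle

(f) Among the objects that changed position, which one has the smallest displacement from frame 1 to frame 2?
the cyan hexagon

(moved 0.6)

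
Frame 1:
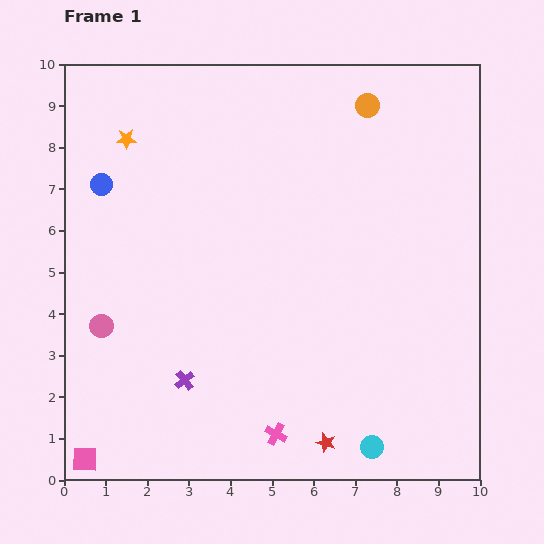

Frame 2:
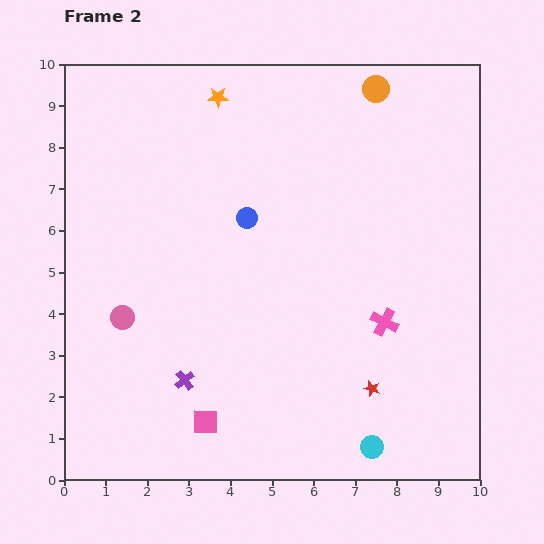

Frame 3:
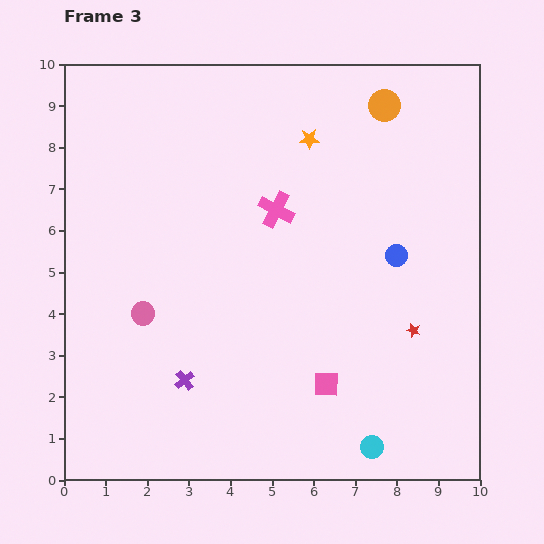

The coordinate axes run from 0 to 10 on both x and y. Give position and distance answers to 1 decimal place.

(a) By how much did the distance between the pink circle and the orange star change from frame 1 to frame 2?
+1.3

Distance in frame 1: 4.5. Distance in frame 2: 5.8.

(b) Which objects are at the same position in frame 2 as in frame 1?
the purple cross, the cyan circle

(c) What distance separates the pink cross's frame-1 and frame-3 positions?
5.4

The pink cross moved from (5.1, 1.1) to (5.1, 6.5), a distance of √(0.0² + 5.4²) ≈ 5.4.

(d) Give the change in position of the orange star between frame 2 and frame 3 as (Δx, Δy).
(2.2, -1.0)

The orange star was at (3.7, 9.2) in frame 2 and (5.9, 8.2) in frame 3.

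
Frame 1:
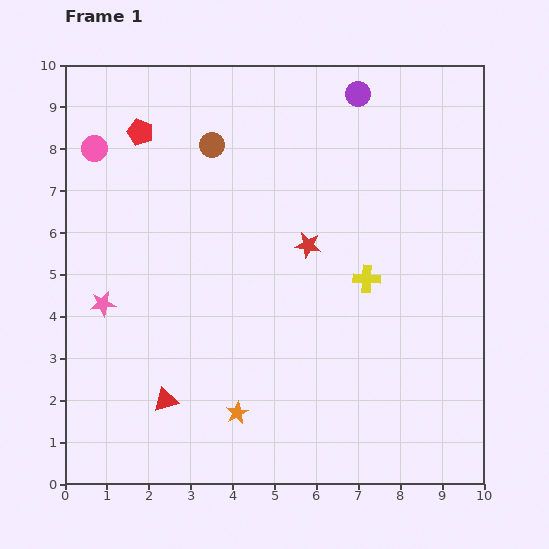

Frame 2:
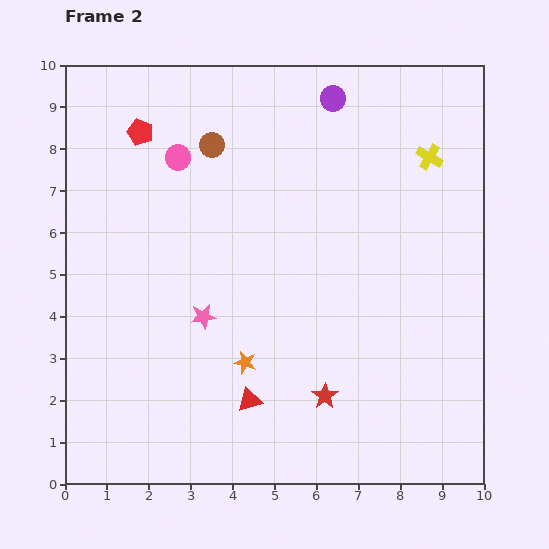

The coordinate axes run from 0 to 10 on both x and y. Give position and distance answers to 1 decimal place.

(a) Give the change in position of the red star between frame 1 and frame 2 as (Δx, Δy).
(0.4, -3.6)

The red star was at (5.8, 5.7) in frame 1 and (6.2, 2.1) in frame 2.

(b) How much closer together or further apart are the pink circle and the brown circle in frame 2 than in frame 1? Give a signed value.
-1.9

Distance in frame 1: 2.8. Distance in frame 2: 0.9.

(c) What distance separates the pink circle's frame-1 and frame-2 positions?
2.0

The pink circle moved from (0.7, 8.0) to (2.7, 7.8), a distance of √(2.0² + 0.2²) ≈ 2.0.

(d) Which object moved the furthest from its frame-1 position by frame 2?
the red star

(moved 3.6; next 3.3)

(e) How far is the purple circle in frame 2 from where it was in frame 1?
0.6

The purple circle moved from (7.0, 9.3) to (6.4, 9.2), a distance of √(0.6² + 0.1²) ≈ 0.6.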